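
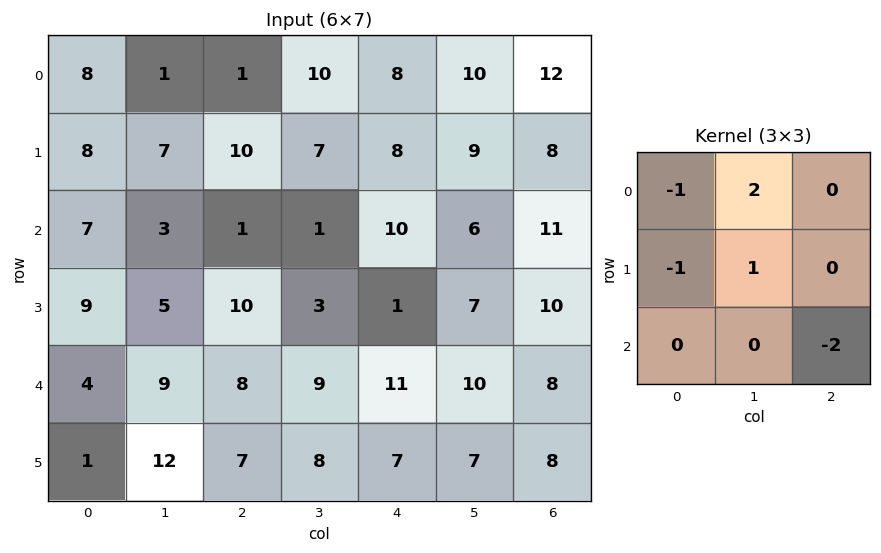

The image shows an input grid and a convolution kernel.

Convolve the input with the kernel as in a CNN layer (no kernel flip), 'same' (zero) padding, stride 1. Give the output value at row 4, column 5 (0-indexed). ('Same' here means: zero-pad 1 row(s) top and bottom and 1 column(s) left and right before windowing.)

The receptive field on the zero-padded input at this output position is [1 7 10 / 11 10 8 / 7 7 8]. Elementwise product with the kernel and sum: 1·-1 + 7·2 + 11·-1 + 10·1 + 8·-2.

-4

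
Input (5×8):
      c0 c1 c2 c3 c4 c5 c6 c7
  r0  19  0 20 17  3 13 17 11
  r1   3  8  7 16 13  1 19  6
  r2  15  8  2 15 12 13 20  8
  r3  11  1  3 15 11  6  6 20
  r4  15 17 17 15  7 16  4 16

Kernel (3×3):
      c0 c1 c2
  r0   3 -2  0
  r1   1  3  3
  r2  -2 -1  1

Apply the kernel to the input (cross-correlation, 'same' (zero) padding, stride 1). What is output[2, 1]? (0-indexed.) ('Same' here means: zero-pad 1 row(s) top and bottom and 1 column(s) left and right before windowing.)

The receptive field on the zero-padded input at this output position is [3 8 7 / 15 8 2 / 11 1 3]. Elementwise product with the kernel and sum: 3·3 + 8·-2 + 15·1 + 8·3 + 2·3 + 11·-2 + 1·-1 + 3·1.

18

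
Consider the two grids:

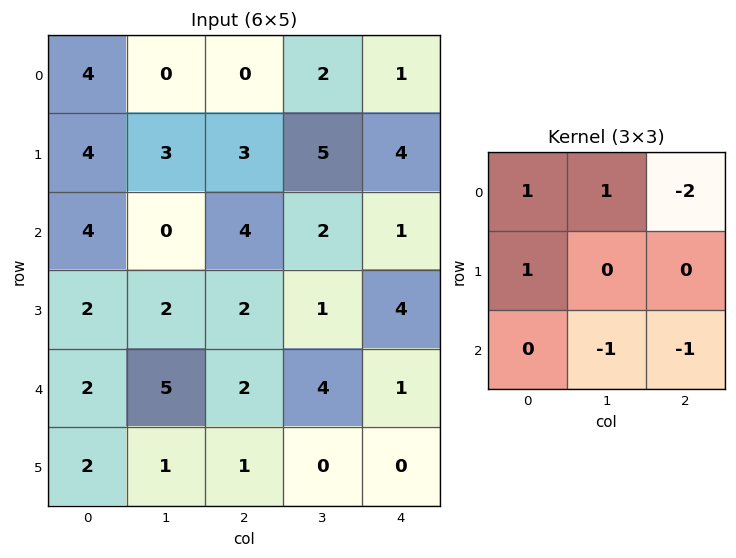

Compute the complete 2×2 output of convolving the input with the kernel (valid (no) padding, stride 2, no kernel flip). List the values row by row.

Output[0,0]: The receptive field on the input at this output position is [4 0 0 / 4 3 3 / 4 0 4]. Elementwise product with the kernel and sum: 4·1 + 0·1 + 0·-2 + 4·1 + 0·-1 + 4·-1.

4 0
-9 1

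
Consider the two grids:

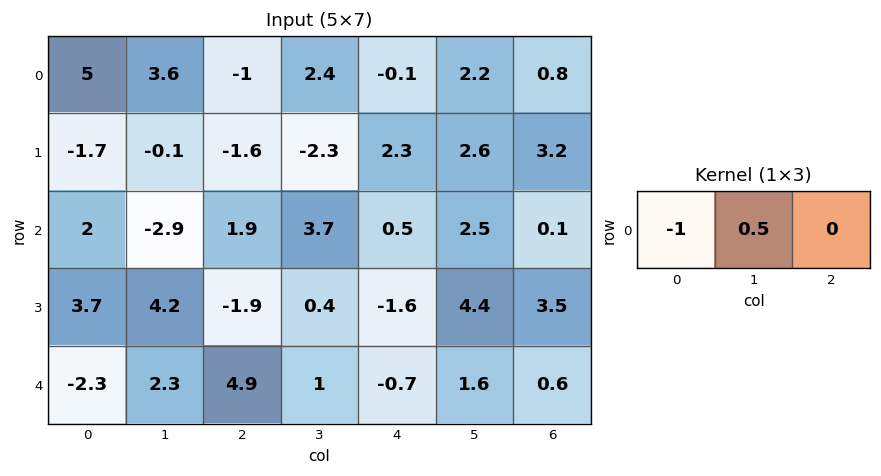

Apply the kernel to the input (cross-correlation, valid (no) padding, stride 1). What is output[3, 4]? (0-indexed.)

3.8

The receptive field on the input at this output position is [-1.6 4.4 3.5]. Elementwise product with the kernel and sum: -1.6·-1 + 4.4·0.5.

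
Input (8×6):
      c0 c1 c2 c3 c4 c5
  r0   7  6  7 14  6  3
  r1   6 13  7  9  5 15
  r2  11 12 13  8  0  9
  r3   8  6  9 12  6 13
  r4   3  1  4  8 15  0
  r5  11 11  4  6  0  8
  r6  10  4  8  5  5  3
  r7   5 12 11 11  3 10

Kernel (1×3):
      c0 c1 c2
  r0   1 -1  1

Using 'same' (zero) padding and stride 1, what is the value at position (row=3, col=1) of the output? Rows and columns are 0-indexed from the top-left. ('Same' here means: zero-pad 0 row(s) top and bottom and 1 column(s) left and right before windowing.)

The receptive field on the zero-padded input at this output position is [8 6 9]. Elementwise product with the kernel and sum: 8·1 + 6·-1 + 9·1.

11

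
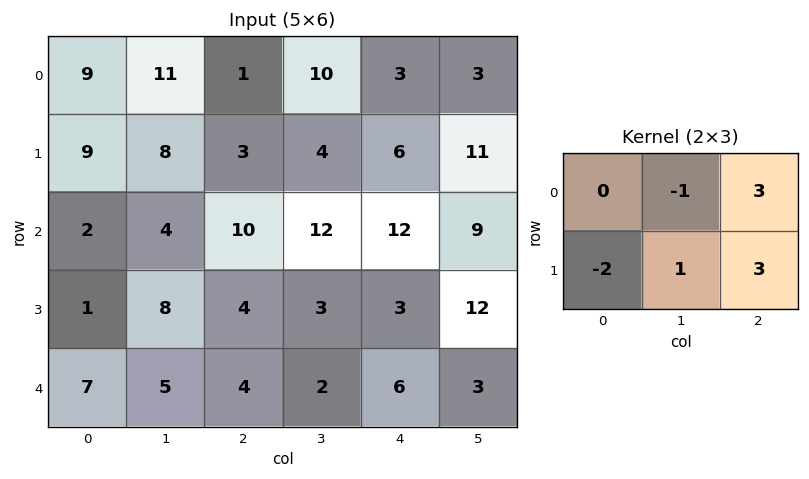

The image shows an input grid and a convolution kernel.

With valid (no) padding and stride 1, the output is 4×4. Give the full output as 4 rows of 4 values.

-9 28 15 37
31 47 42 42
44 23 28 48
7 5 18 44

Output[0,0]: The receptive field on the input at this output position is [9 11 1 / 9 8 3]. Elementwise product with the kernel and sum: 11·-1 + 1·3 + 9·-2 + 8·1 + 3·3.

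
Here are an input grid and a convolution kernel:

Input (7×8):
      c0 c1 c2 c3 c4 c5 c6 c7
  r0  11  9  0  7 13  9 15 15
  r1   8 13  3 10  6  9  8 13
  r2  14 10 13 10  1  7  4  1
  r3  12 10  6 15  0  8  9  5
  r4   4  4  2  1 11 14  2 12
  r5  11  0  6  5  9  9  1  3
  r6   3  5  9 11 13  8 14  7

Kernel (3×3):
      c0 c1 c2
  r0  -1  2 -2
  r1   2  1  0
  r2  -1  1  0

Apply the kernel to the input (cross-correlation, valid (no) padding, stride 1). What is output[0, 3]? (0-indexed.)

18

The receptive field on the input at this output position is [7 13 9 / 10 6 9 / 10 1 7]. Elementwise product with the kernel and sum: 7·-1 + 13·2 + 9·-2 + 10·2 + 6·1 + 10·-1 + 1·1.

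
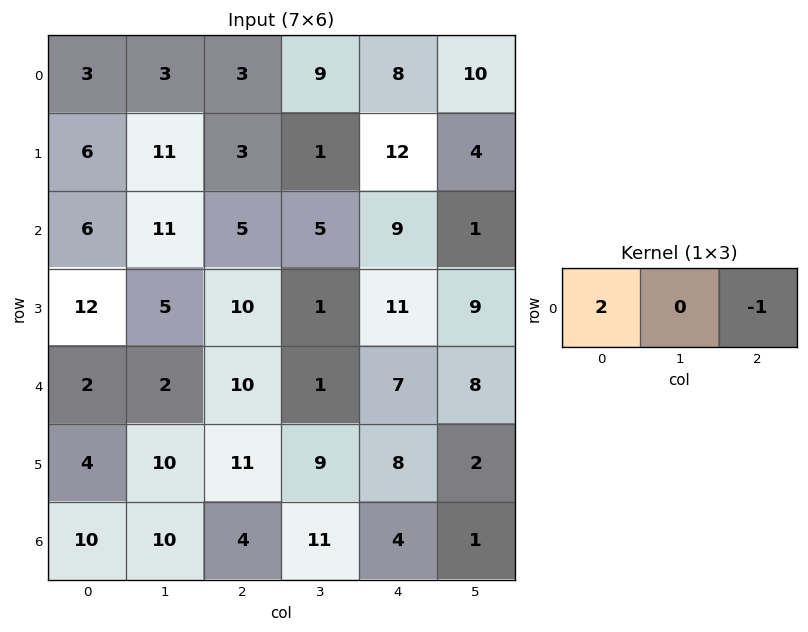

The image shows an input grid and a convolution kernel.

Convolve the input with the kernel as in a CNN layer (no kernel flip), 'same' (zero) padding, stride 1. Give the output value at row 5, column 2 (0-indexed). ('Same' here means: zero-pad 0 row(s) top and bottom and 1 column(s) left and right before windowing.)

11

The receptive field on the zero-padded input at this output position is [10 11 9]. Elementwise product with the kernel and sum: 10·2 + 9·-1.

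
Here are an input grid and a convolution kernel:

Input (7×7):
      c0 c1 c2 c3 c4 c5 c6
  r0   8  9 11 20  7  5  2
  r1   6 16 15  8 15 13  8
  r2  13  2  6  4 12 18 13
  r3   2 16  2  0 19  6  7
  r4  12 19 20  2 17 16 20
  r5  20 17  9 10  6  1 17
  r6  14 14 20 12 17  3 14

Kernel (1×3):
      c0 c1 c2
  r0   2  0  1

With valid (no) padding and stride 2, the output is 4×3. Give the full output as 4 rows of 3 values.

Output[0,0]: The receptive field on the input at this output position is [8 9 11]. Elementwise product with the kernel and sum: 8·2 + 11·1.
Output[0,1]: The receptive field on the input at this output position is [11 20 7]. Elementwise product with the kernel and sum: 11·2 + 7·1.

27 29 16
32 24 37
44 57 54
48 57 48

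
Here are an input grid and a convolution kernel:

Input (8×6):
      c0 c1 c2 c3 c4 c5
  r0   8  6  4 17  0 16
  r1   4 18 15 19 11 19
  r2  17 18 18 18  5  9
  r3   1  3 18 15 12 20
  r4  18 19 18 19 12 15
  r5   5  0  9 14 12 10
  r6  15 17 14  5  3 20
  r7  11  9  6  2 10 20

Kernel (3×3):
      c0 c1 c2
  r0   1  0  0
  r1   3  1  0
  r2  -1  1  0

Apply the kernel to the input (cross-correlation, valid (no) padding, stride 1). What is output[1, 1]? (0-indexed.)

105

The receptive field on the input at this output position is [18 15 19 / 18 18 18 / 3 18 15]. Elementwise product with the kernel and sum: 18·1 + 18·3 + 18·1 + 3·-1 + 18·1.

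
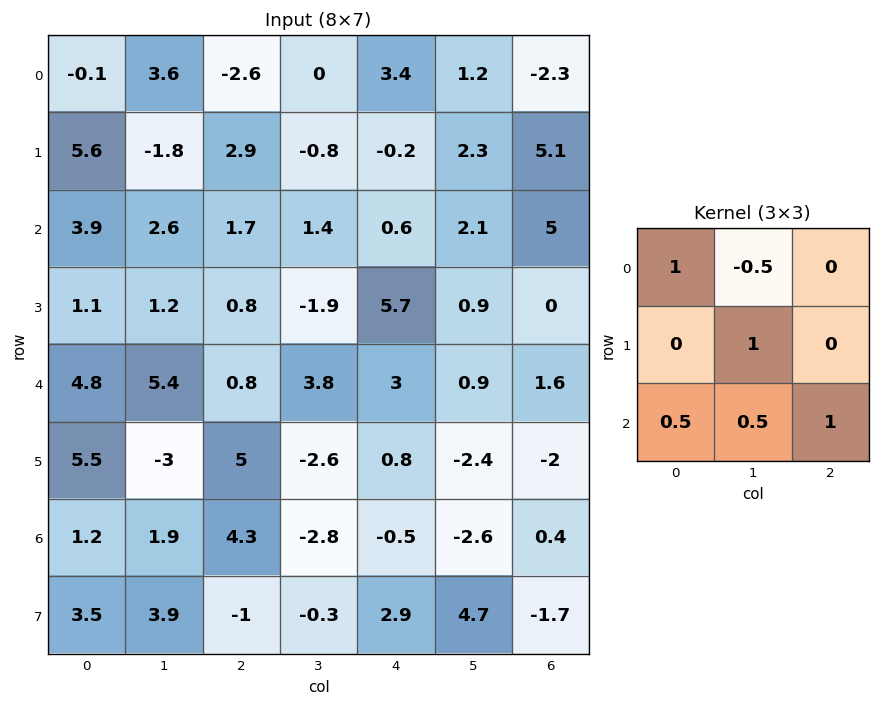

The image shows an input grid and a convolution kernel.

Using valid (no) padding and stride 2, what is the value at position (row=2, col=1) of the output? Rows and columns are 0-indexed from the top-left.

-3.45

The receptive field on the input at this output position is [0.8 3.8 3 / 5 -2.6 0.8 / 4.3 -2.8 -0.5]. Elementwise product with the kernel and sum: 0.8·1 + 3.8·-0.5 + -2.6·1 + 4.3·0.5 + -2.8·0.5 + -0.5·1.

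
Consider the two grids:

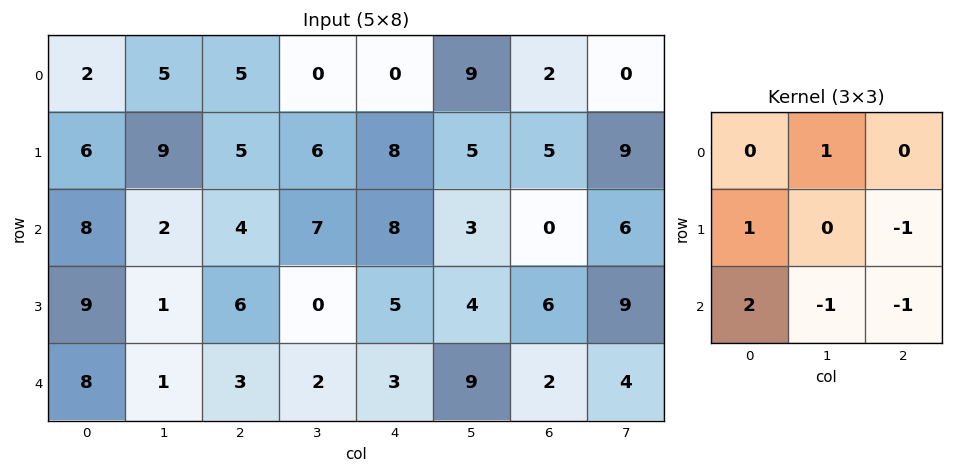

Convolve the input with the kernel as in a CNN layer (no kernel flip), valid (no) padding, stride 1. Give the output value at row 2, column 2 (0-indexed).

The receptive field on the input at this output position is [4 7 8 / 6 0 5 / 3 2 3]. Elementwise product with the kernel and sum: 7·1 + 6·1 + 5·-1 + 3·2 + 2·-1 + 3·-1.

9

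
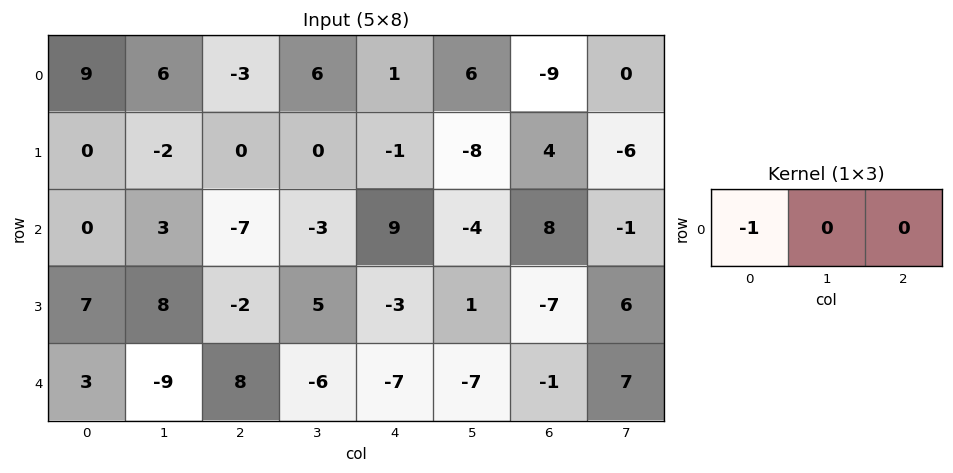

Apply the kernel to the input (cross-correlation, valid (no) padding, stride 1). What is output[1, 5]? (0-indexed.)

8

The receptive field on the input at this output position is [-8 4 -6]. Elementwise product with the kernel and sum: -8·-1.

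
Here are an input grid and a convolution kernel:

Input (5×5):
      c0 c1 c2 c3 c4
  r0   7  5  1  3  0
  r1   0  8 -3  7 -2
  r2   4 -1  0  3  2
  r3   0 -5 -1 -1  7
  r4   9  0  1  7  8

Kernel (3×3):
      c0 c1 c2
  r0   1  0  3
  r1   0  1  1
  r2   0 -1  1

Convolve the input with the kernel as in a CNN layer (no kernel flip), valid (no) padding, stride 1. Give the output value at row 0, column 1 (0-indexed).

21

The receptive field on the input at this output position is [5 1 3 / 8 -3 7 / -1 0 3]. Elementwise product with the kernel and sum: 5·1 + 3·3 + -3·1 + 7·1 + 0·-1 + 3·1.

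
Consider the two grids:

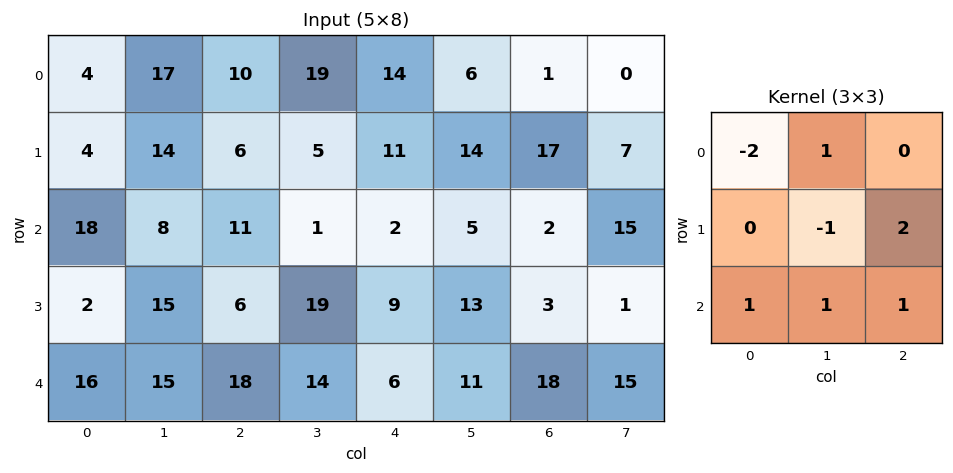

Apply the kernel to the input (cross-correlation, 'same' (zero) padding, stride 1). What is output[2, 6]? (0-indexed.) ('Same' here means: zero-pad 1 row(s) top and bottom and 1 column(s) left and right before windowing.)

34

The receptive field on the zero-padded input at this output position is [14 17 7 / 5 2 15 / 13 3 1]. Elementwise product with the kernel and sum: 14·-2 + 17·1 + 2·-1 + 15·2 + 13·1 + 3·1 + 1·1.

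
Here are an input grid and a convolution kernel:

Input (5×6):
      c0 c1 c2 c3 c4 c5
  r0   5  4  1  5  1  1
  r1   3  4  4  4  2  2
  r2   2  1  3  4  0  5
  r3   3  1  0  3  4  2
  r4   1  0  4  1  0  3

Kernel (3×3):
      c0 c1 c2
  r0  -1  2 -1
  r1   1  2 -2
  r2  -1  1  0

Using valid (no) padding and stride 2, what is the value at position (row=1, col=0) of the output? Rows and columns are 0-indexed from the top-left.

1

The receptive field on the input at this output position is [2 1 3 / 3 1 0 / 1 0 4]. Elementwise product with the kernel and sum: 2·-1 + 1·2 + 3·-1 + 3·1 + 1·2 + 0·-2 + 1·-1 + 0·1.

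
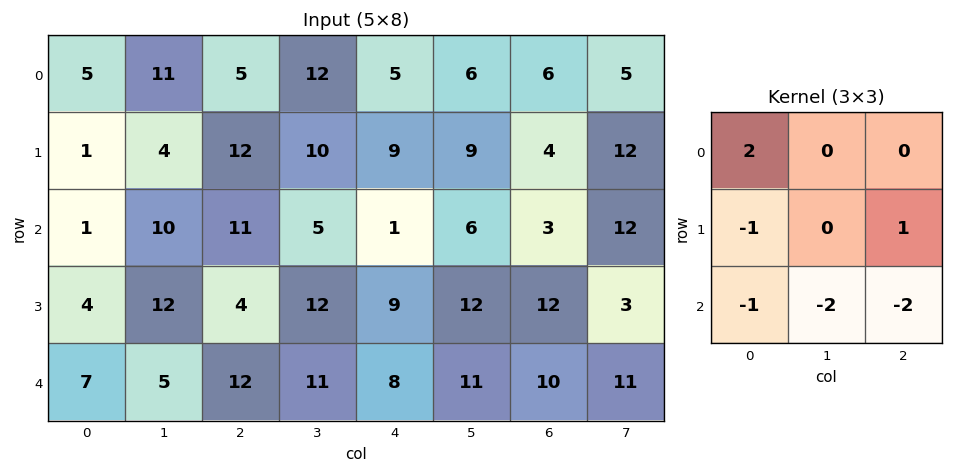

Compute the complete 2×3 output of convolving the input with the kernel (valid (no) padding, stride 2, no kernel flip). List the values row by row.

Output[0,0]: The receptive field on the input at this output position is [5 11 5 / 1 4 12 / 1 10 11]. Elementwise product with the kernel and sum: 5·2 + 1·-1 + 12·1 + 1·-1 + 10·-2 + 11·-2.
Output[0,1]: The receptive field on the input at this output position is [5 12 5 / 12 10 9 / 11 5 1]. Elementwise product with the kernel and sum: 5·2 + 12·-1 + 9·1 + 11·-1 + 5·-2 + 1·-2.

-22 -16 -14
-39 -23 -45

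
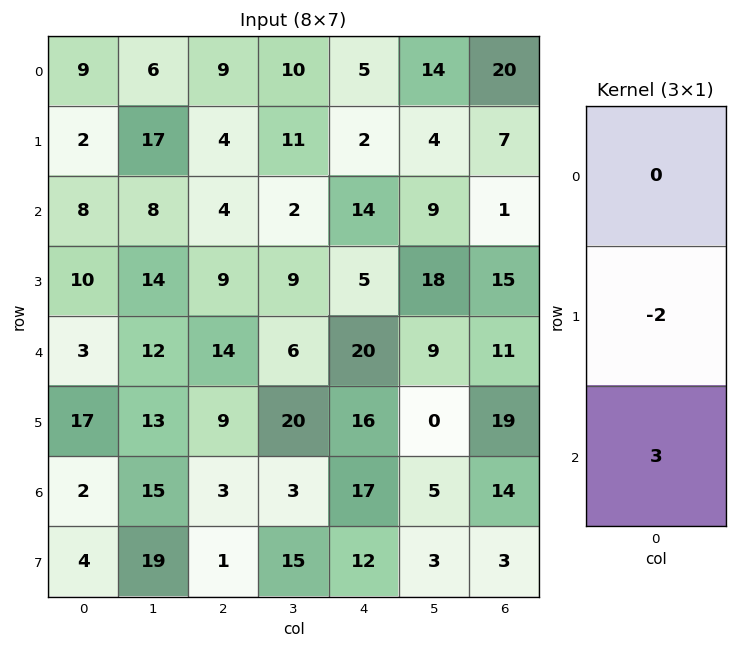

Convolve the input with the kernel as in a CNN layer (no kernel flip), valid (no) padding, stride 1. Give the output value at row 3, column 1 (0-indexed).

The receptive field on the input at this output position is [14 / 12 / 13]. Elementwise product with the kernel and sum: 12·-2 + 13·3.

15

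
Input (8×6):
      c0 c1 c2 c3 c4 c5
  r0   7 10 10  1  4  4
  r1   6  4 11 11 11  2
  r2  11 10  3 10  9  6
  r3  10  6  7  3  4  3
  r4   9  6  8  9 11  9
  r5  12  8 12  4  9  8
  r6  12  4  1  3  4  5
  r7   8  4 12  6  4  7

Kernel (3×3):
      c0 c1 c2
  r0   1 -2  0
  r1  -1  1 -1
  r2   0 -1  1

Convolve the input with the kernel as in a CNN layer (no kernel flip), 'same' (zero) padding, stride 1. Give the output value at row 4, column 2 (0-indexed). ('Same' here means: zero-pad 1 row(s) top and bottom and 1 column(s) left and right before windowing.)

The receptive field on the zero-padded input at this output position is [6 7 3 / 6 8 9 / 8 12 4]. Elementwise product with the kernel and sum: 6·1 + 7·-2 + 6·-1 + 8·1 + 9·-1 + 12·-1 + 4·1.

-23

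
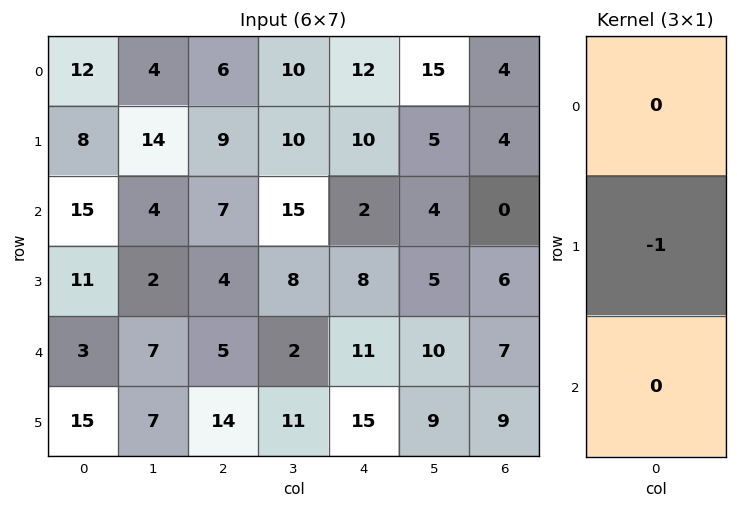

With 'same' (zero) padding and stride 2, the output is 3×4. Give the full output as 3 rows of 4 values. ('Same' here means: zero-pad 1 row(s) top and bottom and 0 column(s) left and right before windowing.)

Output[0,0]: The receptive field on the zero-padded input at this output position is [0 / 12 / 8]. Elementwise product with the kernel and sum: 12·-1.

-12 -6 -12 -4
-15 -7 -2 0
-3 -5 -11 -7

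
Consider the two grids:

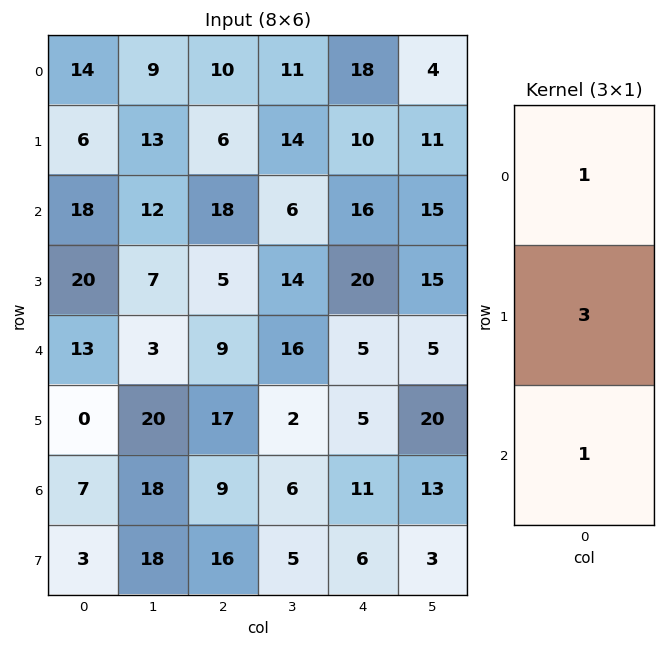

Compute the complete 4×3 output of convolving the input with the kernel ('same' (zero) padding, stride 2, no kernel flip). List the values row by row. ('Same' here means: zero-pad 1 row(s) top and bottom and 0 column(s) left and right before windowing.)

Output[0,0]: The receptive field on the zero-padded input at this output position is [0 / 14 / 6]. Elementwise product with the kernel and sum: 0·1 + 14·3 + 6·1.
Output[0,1]: The receptive field on the zero-padded input at this output position is [0 / 10 / 6]. Elementwise product with the kernel and sum: 0·1 + 10·3 + 6·1.

48 36 64
80 65 78
59 49 40
24 60 44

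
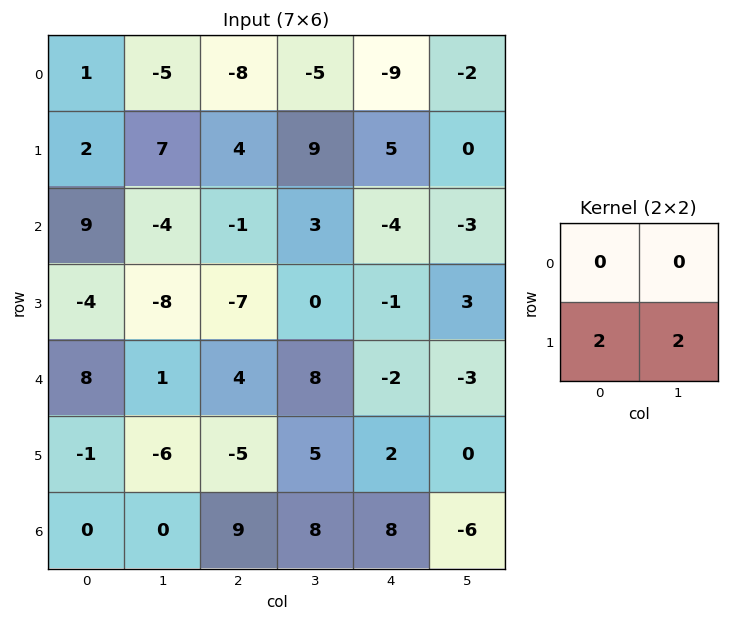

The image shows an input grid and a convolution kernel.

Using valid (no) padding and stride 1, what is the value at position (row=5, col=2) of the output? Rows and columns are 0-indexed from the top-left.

34

The receptive field on the input at this output position is [-5 5 / 9 8]. Elementwise product with the kernel and sum: 9·2 + 8·2.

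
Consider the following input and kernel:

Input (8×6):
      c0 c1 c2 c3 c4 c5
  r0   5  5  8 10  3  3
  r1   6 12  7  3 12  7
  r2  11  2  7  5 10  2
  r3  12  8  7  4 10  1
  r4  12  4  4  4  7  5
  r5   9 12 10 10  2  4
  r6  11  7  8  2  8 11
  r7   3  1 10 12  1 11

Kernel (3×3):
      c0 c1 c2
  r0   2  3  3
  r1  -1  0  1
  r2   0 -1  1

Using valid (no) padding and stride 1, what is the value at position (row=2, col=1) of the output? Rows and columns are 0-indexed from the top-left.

The receptive field on the input at this output position is [2 7 5 / 8 7 4 / 4 4 4]. Elementwise product with the kernel and sum: 2·2 + 7·3 + 5·3 + 8·-1 + 4·1 + 4·-1 + 4·1.

36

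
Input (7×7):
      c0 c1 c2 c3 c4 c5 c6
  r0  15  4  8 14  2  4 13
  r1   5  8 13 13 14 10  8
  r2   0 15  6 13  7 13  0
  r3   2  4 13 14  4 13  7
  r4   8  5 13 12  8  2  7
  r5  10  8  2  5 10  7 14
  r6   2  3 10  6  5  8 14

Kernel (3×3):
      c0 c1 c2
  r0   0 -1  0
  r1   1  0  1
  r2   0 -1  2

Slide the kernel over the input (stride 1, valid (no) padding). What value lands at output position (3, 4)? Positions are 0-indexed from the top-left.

23

The receptive field on the input at this output position is [4 13 7 / 8 2 7 / 10 7 14]. Elementwise product with the kernel and sum: 13·-1 + 8·1 + 7·1 + 7·-1 + 14·2.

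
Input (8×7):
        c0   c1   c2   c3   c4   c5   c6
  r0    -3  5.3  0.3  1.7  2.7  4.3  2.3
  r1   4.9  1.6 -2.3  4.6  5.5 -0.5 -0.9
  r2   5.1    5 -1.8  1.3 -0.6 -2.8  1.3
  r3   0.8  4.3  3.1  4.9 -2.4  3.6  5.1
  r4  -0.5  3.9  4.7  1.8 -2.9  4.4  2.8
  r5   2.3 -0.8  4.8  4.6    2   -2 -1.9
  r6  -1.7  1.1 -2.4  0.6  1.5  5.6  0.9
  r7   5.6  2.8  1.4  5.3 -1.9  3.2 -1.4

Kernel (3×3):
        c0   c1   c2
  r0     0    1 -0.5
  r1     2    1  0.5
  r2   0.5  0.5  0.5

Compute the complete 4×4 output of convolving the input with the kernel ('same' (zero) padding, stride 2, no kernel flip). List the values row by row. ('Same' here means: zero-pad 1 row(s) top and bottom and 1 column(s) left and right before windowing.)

Output[0,0]: The receptive field on the zero-padded input at this output position is [0 0 0 / 0 -3 5.3 / 0 4.9 1.6]. Elementwise product with the kernel and sum: 0·1 + 0·-0.5 + 0·2 + -3·1 + 5.3·0.5 + 0·0.5 + 4.9·0.5 + 1.6·0.5.
Output[0,1]: The receptive field on the zero-padded input at this output position is [0 0 0 / 5.3 0.3 1.7 / 1.6 -2.3 4.6]. Elementwise product with the kernel and sum: 0·1 + 0·-0.5 + 5.3·2 + 0.3·1 + 1.7·0.5 + 1.6·0.5 + -2.3·0.5 + 4.6·0.5.

2.9 13.7 13.05 10.2
14.25 10.4 9.4 -0.85
0.85 18.35 1 14.75
5.75 7.35 11.8 11.1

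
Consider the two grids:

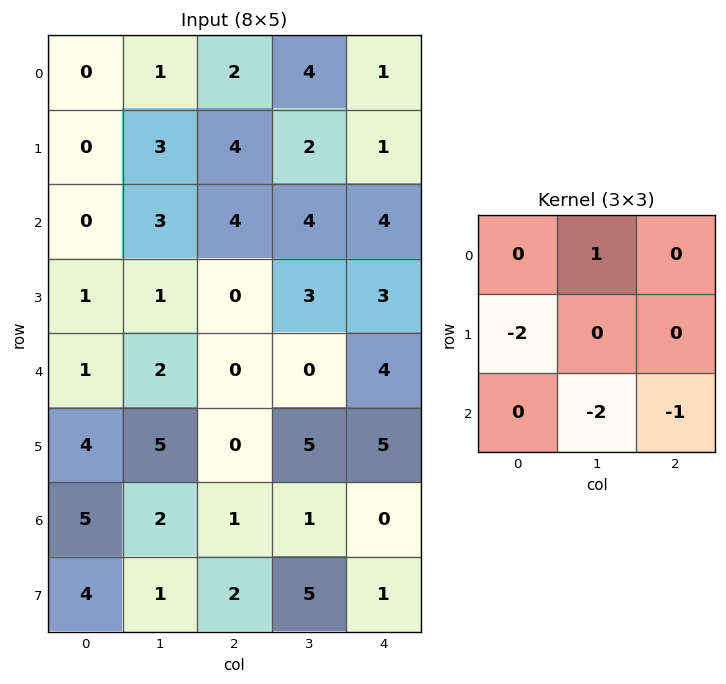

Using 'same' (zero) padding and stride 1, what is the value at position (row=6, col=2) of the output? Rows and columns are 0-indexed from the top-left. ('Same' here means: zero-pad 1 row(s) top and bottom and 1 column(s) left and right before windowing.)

The receptive field on the zero-padded input at this output position is [5 0 5 / 2 1 1 / 1 2 5]. Elementwise product with the kernel and sum: 0·1 + 2·-2 + 2·-2 + 5·-1.

-13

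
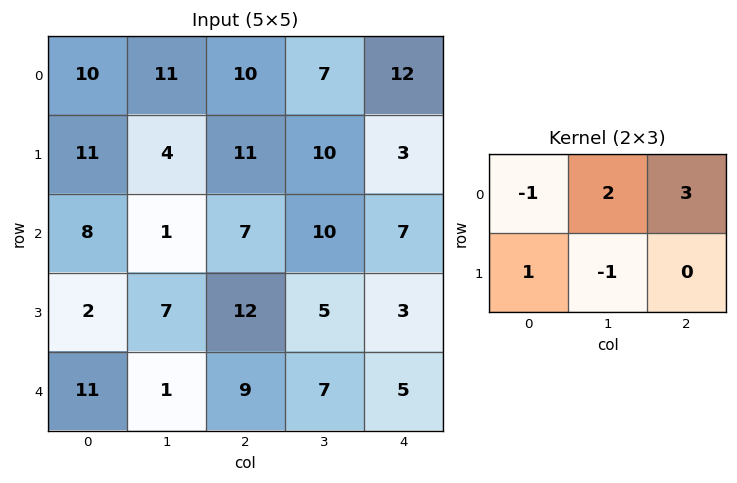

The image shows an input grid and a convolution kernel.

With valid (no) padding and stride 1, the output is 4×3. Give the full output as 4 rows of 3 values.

49 23 41
37 42 15
10 38 41
58 24 9

Output[0,0]: The receptive field on the input at this output position is [10 11 10 / 11 4 11]. Elementwise product with the kernel and sum: 10·-1 + 11·2 + 10·3 + 11·1 + 4·-1.
Output[0,1]: The receptive field on the input at this output position is [11 10 7 / 4 11 10]. Elementwise product with the kernel and sum: 11·-1 + 10·2 + 7·3 + 4·1 + 11·-1.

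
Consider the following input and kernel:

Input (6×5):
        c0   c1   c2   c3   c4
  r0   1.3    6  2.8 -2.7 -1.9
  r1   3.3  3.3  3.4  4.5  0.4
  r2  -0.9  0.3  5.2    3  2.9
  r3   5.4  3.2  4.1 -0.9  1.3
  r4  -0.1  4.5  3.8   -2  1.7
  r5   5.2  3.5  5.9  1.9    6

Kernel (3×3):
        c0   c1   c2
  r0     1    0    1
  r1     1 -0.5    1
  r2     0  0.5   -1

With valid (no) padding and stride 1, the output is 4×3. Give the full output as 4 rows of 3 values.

4.1 9 1.05
8.35 11.45 8.65
10.65 7.45 11.25
6.8 3.95 6.85

Output[0,0]: The receptive field on the input at this output position is [1.3 6 2.8 / 3.3 3.3 3.4 / -0.9 0.3 5.2]. Elementwise product with the kernel and sum: 1.3·1 + 2.8·1 + 3.3·1 + 3.3·-0.5 + 3.4·1 + 0.3·0.5 + 5.2·-1.
Output[0,1]: The receptive field on the input at this output position is [6 2.8 -2.7 / 3.3 3.4 4.5 / 0.3 5.2 3]. Elementwise product with the kernel and sum: 6·1 + -2.7·1 + 3.3·1 + 3.4·-0.5 + 4.5·1 + 5.2·0.5 + 3·-1.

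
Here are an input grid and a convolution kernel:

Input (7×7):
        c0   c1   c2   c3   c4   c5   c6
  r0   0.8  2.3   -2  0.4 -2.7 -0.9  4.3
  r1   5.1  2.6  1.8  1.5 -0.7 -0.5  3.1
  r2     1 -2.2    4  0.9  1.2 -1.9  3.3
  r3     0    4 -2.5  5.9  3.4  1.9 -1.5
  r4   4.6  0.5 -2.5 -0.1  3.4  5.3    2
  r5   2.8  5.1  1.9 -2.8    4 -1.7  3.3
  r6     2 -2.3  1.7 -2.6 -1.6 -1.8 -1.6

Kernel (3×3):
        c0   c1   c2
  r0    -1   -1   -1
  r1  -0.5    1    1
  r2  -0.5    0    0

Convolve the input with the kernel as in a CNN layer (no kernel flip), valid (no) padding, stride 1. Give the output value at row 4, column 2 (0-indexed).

The receptive field on the input at this output position is [-2.5 -0.1 3.4 / 1.9 -2.8 4 / 1.7 -2.6 -1.6]. Elementwise product with the kernel and sum: -2.5·-1 + -0.1·-1 + 3.4·-1 + 1.9·-0.5 + -2.8·1 + 4·1 + 1.7·-0.5.

-1.4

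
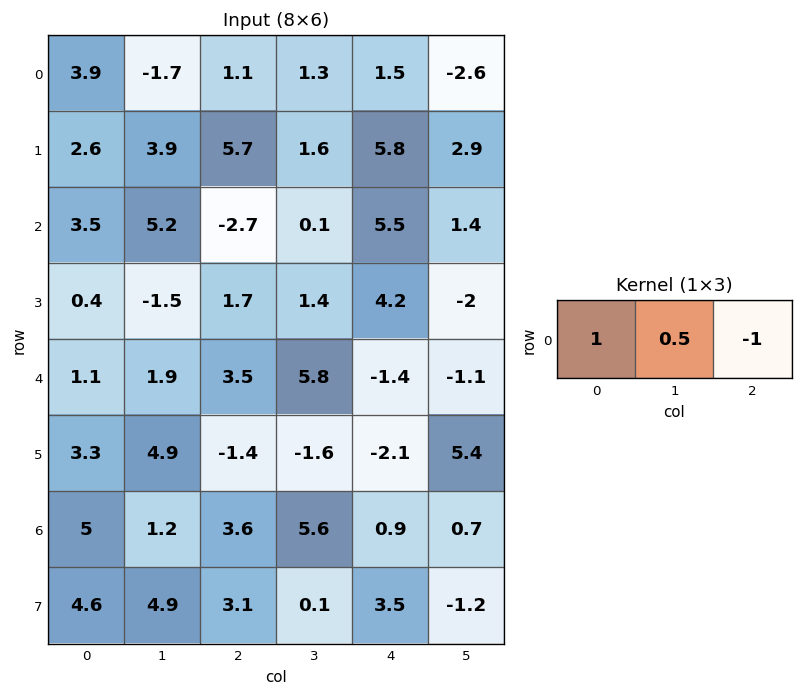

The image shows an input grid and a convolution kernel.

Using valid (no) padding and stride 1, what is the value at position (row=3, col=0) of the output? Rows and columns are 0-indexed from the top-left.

-2.05

The receptive field on the input at this output position is [0.4 -1.5 1.7]. Elementwise product with the kernel and sum: 0.4·1 + -1.5·0.5 + 1.7·-1.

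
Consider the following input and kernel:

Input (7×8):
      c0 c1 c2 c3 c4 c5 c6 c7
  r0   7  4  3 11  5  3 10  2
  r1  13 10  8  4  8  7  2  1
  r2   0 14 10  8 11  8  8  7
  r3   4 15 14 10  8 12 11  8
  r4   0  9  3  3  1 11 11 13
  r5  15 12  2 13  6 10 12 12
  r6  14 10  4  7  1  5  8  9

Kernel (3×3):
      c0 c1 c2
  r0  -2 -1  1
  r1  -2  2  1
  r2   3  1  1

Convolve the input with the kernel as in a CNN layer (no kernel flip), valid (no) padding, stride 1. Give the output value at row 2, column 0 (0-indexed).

The receptive field on the input at this output position is [0 14 10 / 4 15 14 / 0 9 3]. Elementwise product with the kernel and sum: 0·-2 + 14·-1 + 10·1 + 4·-2 + 15·2 + 14·1 + 0·3 + 9·1 + 3·1.

44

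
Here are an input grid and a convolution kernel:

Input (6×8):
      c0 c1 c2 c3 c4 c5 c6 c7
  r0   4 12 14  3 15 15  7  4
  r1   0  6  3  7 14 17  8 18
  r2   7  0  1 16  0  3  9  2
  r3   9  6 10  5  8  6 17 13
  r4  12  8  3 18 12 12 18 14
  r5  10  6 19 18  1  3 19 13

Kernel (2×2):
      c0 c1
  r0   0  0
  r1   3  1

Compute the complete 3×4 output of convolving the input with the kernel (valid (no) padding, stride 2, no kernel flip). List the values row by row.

Output[0,0]: The receptive field on the input at this output position is [4 12 / 0 6]. Elementwise product with the kernel and sum: 0·3 + 6·1.
Output[0,1]: The receptive field on the input at this output position is [14 3 / 3 7]. Elementwise product with the kernel and sum: 3·3 + 7·1.

6 16 59 42
33 35 30 64
36 75 6 70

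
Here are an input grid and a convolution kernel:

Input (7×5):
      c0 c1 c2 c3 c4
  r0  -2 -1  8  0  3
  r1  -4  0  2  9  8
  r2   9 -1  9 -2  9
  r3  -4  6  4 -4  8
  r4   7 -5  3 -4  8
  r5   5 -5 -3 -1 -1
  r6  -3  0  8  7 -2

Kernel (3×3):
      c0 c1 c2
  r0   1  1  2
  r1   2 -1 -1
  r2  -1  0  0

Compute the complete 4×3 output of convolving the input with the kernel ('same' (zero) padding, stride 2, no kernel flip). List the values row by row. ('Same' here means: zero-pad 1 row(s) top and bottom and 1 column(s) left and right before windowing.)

Output[0,0]: The receptive field on the zero-padded input at this output position is [0 0 0 / 0 -2 -1 / 0 -4 0]. Elementwise product with the kernel and sum: 0·1 + 0·1 + 0·2 + 0·2 + -2·-1 + -1·-1 + 0·-1.
Output[0,1]: The receptive field on the zero-padded input at this output position is [0 0 0 / -1 8 0 / 0 2 9]. Elementwise product with the kernel and sum: 0·1 + 0·1 + 0·2 + -1·2 + 8·-1 + 0·-1 + 0·-1.

3 -10 -12
-12 5 8
6 -2 -11
-2 -25 14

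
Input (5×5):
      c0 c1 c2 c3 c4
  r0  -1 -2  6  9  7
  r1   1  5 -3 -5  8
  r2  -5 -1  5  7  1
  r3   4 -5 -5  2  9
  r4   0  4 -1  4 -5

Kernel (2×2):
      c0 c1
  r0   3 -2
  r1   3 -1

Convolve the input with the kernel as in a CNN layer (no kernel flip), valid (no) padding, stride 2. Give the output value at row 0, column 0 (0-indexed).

The receptive field on the input at this output position is [-1 -2 / 1 5]. Elementwise product with the kernel and sum: -1·3 + -2·-2 + 1·3 + 5·-1.

-1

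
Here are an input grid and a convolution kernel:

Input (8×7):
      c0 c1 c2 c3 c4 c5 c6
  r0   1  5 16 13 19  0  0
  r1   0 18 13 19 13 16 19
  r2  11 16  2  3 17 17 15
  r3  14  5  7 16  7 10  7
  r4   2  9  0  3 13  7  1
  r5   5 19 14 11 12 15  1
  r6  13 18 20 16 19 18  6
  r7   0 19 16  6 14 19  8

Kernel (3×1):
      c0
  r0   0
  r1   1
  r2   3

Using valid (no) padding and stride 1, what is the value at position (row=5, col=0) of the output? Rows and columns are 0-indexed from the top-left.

13

The receptive field on the input at this output position is [5 / 13 / 0]. Elementwise product with the kernel and sum: 13·1 + 0·3.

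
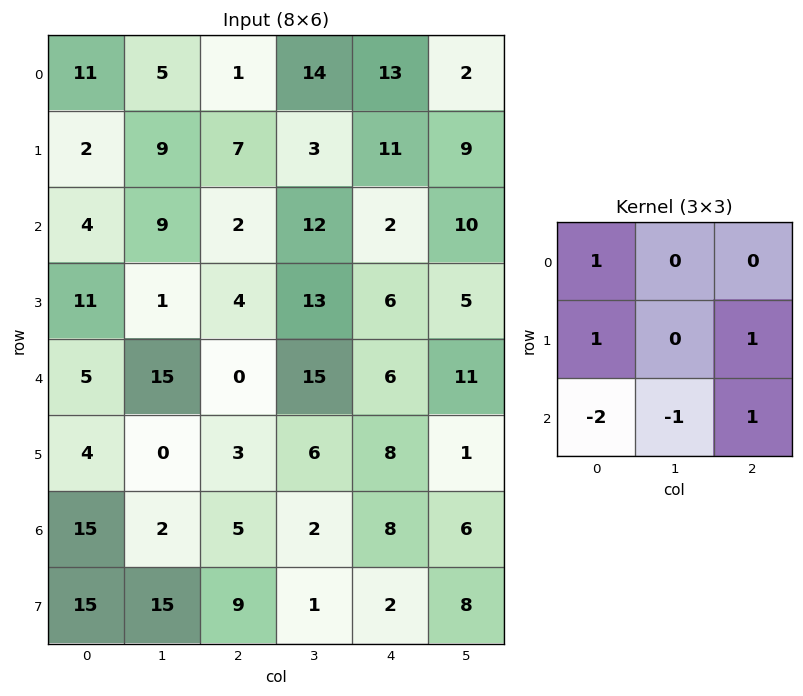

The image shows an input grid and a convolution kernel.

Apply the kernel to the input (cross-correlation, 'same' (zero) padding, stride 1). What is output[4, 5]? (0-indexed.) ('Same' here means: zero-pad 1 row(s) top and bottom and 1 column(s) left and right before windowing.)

The receptive field on the zero-padded input at this output position is [6 5 0 / 6 11 0 / 8 1 0]. Elementwise product with the kernel and sum: 6·1 + 6·1 + 0·1 + 8·-2 + 1·-1 + 0·1.

-5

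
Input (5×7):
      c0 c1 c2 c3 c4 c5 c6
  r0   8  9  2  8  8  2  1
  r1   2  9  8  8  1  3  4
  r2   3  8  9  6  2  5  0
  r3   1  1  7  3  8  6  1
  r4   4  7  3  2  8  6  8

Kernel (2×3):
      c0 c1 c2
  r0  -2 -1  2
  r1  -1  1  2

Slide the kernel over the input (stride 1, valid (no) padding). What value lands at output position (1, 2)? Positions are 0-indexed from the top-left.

-21

The receptive field on the input at this output position is [8 8 1 / 9 6 2]. Elementwise product with the kernel and sum: 8·-2 + 8·-1 + 1·2 + 9·-1 + 6·1 + 2·2.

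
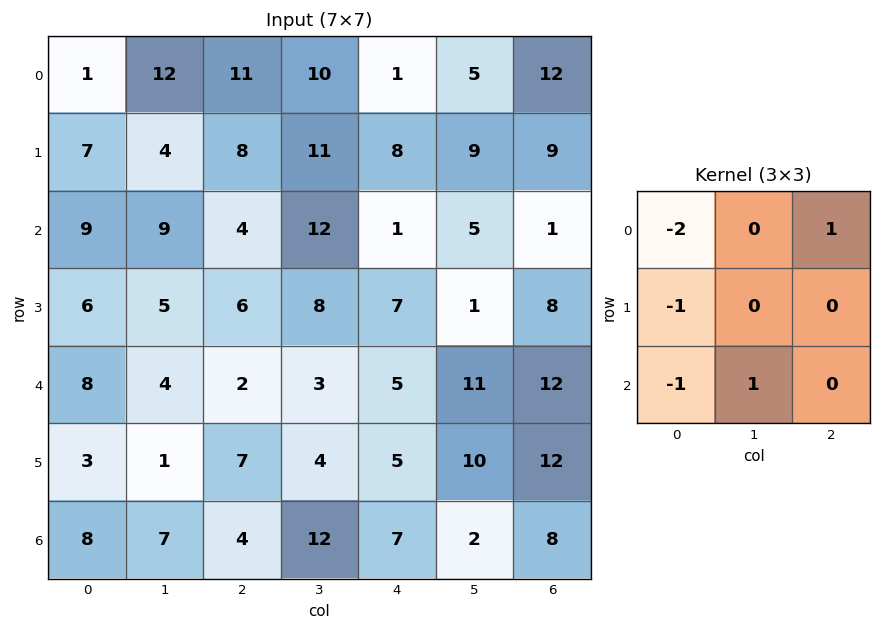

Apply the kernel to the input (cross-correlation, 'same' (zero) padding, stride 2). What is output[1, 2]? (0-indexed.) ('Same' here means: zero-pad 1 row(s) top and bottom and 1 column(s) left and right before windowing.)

-26

The receptive field on the zero-padded input at this output position is [11 8 9 / 12 1 5 / 8 7 1]. Elementwise product with the kernel and sum: 11·-2 + 9·1 + 12·-1 + 8·-1 + 7·1.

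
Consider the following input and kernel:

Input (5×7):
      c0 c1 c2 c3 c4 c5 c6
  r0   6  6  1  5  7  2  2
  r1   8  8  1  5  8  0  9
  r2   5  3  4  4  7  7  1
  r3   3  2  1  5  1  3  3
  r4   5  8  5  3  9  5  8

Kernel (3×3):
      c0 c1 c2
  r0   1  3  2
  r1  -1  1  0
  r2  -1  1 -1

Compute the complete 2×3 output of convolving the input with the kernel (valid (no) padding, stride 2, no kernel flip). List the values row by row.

Output[0,0]: The receptive field on the input at this output position is [6 6 1 / 8 8 1 / 5 3 4]. Elementwise product with the kernel and sum: 6·1 + 6·3 + 1·2 + 8·-1 + 8·1 + 5·-1 + 3·1 + 4·-1.
Output[0,1]: The receptive field on the input at this output position is [1 5 7 / 1 5 8 / 4 4 7]. Elementwise product with the kernel and sum: 1·1 + 5·3 + 7·2 + 1·-1 + 5·1 + 4·-1 + 4·1 + 7·-1.

20 27 8
19 23 20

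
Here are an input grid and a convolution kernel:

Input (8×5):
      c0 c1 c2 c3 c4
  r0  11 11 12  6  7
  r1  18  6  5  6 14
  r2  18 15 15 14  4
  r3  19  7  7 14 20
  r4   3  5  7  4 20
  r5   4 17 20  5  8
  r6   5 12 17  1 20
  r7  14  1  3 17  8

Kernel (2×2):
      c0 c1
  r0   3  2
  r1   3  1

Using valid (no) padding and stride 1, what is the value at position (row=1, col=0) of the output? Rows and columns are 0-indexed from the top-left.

The receptive field on the input at this output position is [18 6 / 18 15]. Elementwise product with the kernel and sum: 18·3 + 6·2 + 18·3 + 15·1.

135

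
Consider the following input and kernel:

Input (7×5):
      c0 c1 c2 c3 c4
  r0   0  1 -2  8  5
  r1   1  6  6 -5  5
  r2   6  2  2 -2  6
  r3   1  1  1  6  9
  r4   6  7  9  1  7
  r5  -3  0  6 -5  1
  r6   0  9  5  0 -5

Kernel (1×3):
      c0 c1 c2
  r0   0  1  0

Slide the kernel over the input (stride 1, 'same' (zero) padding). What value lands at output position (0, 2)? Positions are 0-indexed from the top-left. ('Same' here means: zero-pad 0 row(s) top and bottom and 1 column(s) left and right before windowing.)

-2

The receptive field on the zero-padded input at this output position is [1 -2 8]. Elementwise product with the kernel and sum: -2·1.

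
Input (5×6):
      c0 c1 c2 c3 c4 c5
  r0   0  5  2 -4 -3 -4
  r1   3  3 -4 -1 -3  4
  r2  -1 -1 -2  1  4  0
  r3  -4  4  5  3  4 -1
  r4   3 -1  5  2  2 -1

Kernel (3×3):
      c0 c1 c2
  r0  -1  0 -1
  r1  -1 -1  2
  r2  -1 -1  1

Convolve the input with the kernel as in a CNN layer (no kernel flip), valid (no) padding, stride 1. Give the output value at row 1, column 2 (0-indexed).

The receptive field on the input at this output position is [-4 -1 -3 / -2 1 4 / 5 3 4]. Elementwise product with the kernel and sum: -4·-1 + -3·-1 + -2·-1 + 1·-1 + 4·2 + 5·-1 + 3·-1 + 4·1.

12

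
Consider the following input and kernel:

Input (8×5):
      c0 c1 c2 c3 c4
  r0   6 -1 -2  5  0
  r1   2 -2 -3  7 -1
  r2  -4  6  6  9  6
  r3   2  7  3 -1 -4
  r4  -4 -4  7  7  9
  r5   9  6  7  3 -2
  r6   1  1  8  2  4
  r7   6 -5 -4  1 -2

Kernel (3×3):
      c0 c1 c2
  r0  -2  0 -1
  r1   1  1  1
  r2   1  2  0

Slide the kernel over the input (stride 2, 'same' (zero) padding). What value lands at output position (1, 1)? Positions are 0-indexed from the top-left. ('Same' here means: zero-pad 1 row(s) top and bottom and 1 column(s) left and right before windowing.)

31

The receptive field on the zero-padded input at this output position is [-2 -3 7 / 6 6 9 / 7 3 -1]. Elementwise product with the kernel and sum: -2·-2 + 7·-1 + 6·1 + 6·1 + 9·1 + 7·1 + 3·2.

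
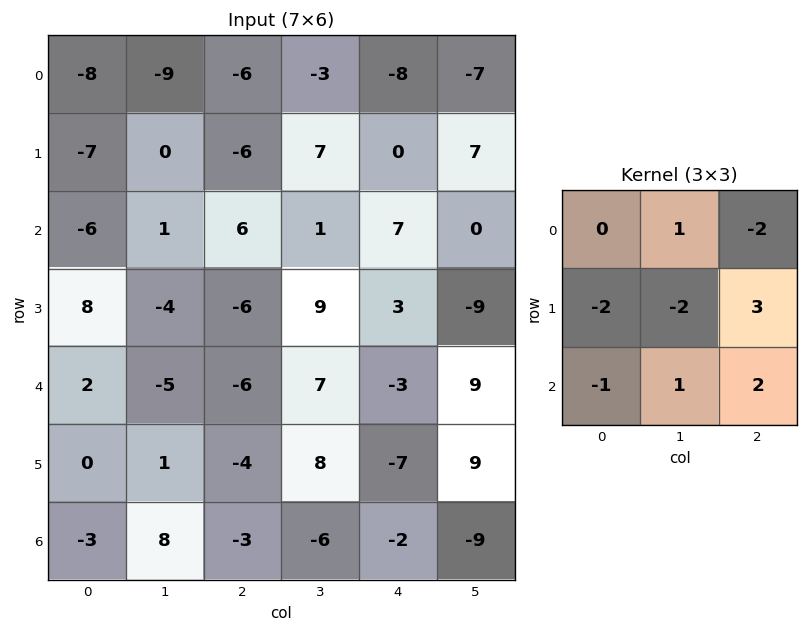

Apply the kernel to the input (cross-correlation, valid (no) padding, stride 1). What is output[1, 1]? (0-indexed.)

-15

The receptive field on the input at this output position is [0 -6 7 / 1 6 1 / -4 -6 9]. Elementwise product with the kernel and sum: -6·1 + 7·-2 + 1·-2 + 6·-2 + 1·3 + -4·-1 + -6·1 + 9·2.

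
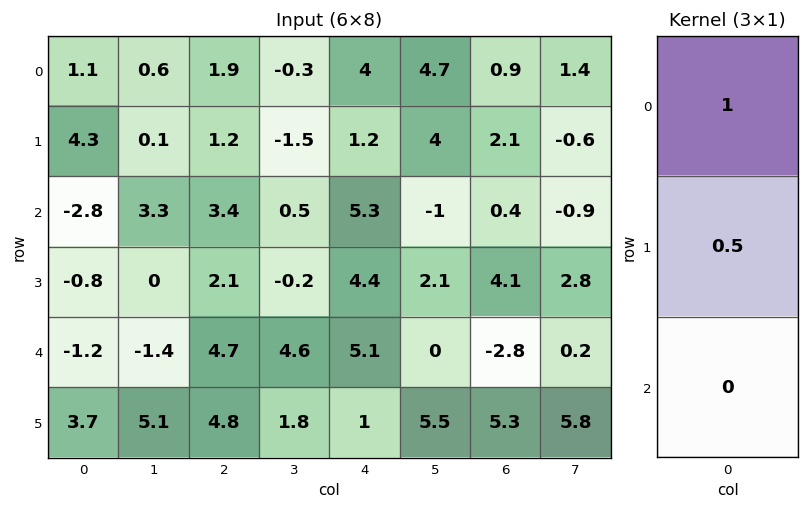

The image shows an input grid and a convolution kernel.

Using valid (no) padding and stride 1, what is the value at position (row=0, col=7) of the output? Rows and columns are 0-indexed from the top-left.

1.1

The receptive field on the input at this output position is [1.4 / -0.6 / -0.9]. Elementwise product with the kernel and sum: 1.4·1 + -0.6·0.5.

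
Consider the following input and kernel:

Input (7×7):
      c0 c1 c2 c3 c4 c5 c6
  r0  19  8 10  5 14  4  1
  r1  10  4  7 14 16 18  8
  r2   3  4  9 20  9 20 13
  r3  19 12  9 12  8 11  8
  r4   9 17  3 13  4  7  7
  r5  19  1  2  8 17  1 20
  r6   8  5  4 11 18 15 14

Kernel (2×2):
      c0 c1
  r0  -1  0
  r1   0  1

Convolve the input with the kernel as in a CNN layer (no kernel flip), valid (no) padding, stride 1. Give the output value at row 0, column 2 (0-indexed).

The receptive field on the input at this output position is [10 5 / 7 14]. Elementwise product with the kernel and sum: 10·-1 + 14·1.

4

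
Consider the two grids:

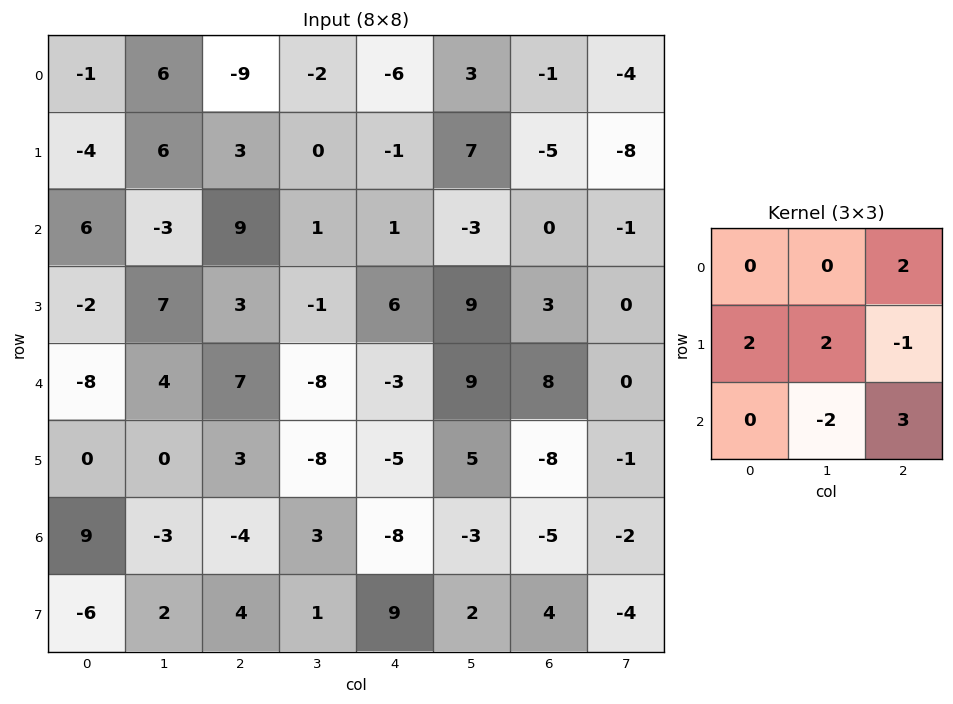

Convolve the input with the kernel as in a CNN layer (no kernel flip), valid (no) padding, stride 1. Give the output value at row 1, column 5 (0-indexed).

The receptive field on the input at this output position is [7 -5 -8 / -3 0 -1 / 9 3 0]. Elementwise product with the kernel and sum: -8·2 + -3·2 + 0·2 + -1·-1 + 3·-2 + 0·3.

-27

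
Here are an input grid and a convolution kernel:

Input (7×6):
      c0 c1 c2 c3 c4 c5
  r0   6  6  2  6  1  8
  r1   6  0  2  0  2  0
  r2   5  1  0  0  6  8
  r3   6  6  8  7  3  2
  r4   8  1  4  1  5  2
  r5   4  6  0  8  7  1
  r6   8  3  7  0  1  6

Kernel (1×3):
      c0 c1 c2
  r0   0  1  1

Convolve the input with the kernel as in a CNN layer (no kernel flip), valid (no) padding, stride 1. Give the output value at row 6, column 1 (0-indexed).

The receptive field on the input at this output position is [3 7 0]. Elementwise product with the kernel and sum: 7·1 + 0·1.

7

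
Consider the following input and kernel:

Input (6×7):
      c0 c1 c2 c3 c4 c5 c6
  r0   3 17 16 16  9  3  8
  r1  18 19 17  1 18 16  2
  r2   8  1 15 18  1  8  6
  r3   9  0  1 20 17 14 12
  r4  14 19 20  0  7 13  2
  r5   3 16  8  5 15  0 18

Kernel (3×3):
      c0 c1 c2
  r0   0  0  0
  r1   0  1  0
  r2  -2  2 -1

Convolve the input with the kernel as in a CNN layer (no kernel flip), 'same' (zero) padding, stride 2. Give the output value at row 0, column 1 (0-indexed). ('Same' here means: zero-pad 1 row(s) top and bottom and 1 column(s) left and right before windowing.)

The receptive field on the zero-padded input at this output position is [0 0 0 / 17 16 16 / 19 17 1]. Elementwise product with the kernel and sum: 16·1 + 19·-2 + 17·2 + 1·-1.

11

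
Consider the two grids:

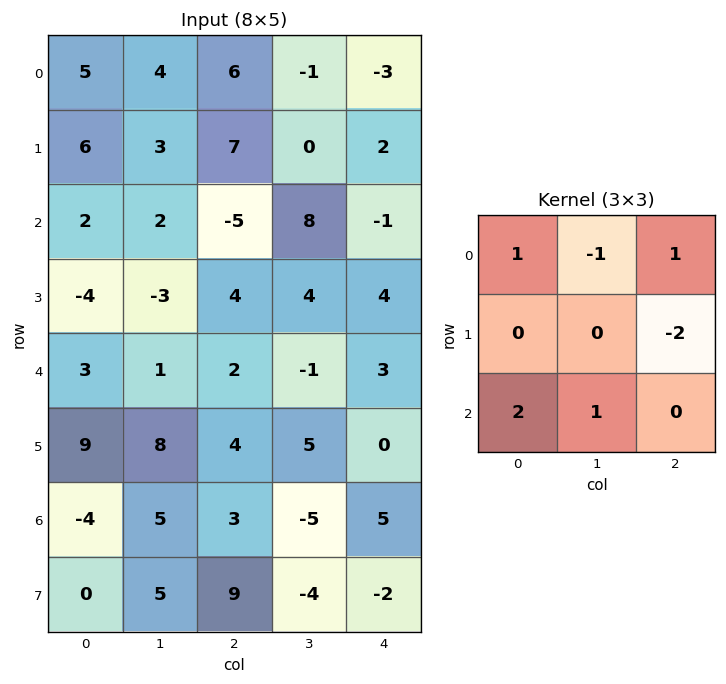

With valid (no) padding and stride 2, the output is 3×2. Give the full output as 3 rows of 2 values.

Output[0,0]: The receptive field on the input at this output position is [5 4 6 / 6 3 7 / 2 2 -5]. Elementwise product with the kernel and sum: 5·1 + 4·-1 + 6·1 + 7·-2 + 2·2 + 2·1.
Output[0,1]: The receptive field on the input at this output position is [6 -1 -3 / 7 0 2 / -5 8 -1]. Elementwise product with the kernel and sum: 6·1 + -1·-1 + -3·1 + 2·-2 + -5·2 + 8·1.

-1 -2
-6 -19
-7 7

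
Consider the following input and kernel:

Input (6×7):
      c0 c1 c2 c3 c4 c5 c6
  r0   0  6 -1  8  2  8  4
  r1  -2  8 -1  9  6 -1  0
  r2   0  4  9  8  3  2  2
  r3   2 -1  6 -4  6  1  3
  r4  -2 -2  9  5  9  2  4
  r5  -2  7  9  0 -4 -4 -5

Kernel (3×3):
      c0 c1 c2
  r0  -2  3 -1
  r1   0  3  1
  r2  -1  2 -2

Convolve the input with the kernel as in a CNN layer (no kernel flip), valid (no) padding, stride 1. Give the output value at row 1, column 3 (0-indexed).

The receptive field on the input at this output position is [9 6 -1 / 8 3 2 / -4 6 1]. Elementwise product with the kernel and sum: 9·-2 + 6·3 + -1·-1 + 3·3 + 2·1 + -4·-1 + 6·2 + 1·-2.

26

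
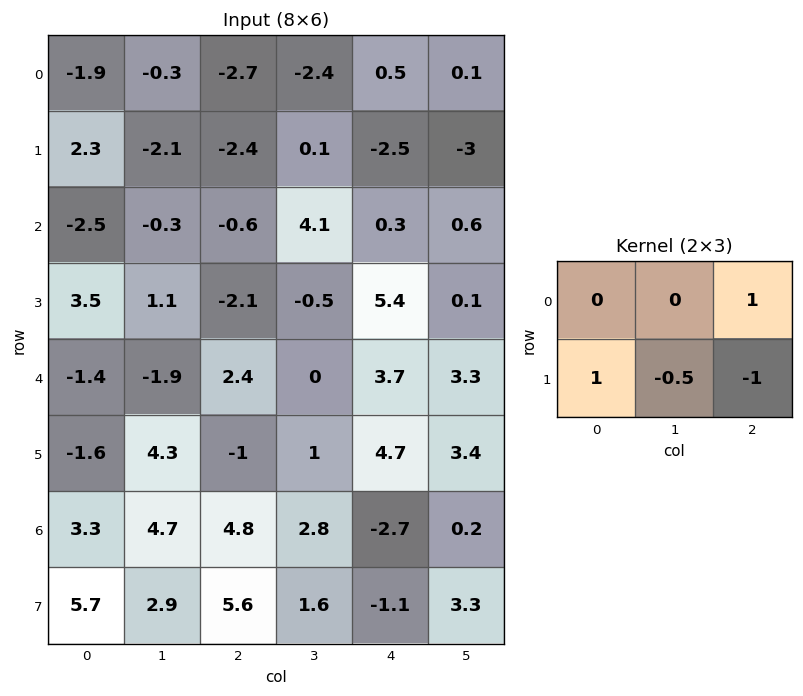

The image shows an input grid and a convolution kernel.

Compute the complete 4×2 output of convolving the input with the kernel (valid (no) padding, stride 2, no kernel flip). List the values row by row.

3.05 0.55
4.45 -6.95
-0.35 -2.5
3.45 3.2

Output[0,0]: The receptive field on the input at this output position is [-1.9 -0.3 -2.7 / 2.3 -2.1 -2.4]. Elementwise product with the kernel and sum: -2.7·1 + 2.3·1 + -2.1·-0.5 + -2.4·-1.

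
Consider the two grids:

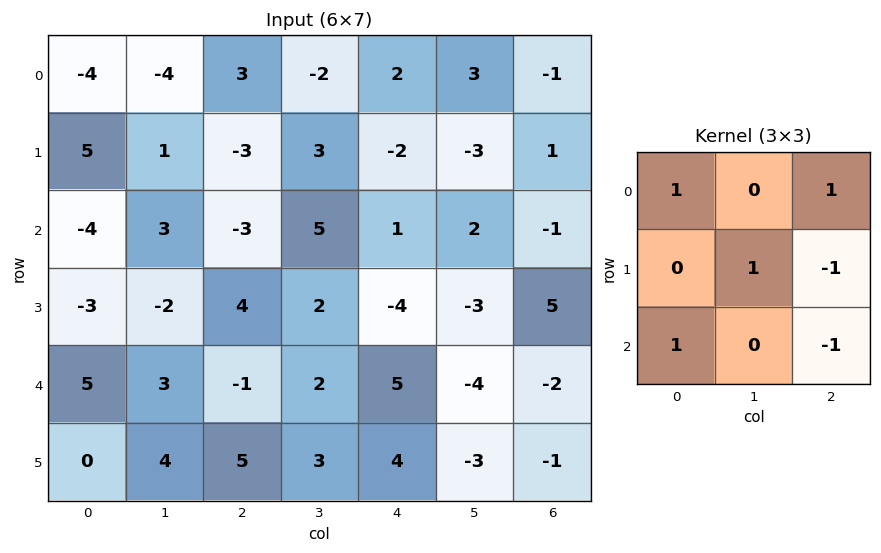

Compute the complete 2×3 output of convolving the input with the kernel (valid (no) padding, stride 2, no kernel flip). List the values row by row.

Output[0,0]: The receptive field on the input at this output position is [-4 -4 3 / 5 1 -3 / -4 3 -3]. Elementwise product with the kernel and sum: -4·1 + 3·1 + 1·1 + -3·-1 + -4·1 + -3·-1.
Output[0,1]: The receptive field on the input at this output position is [3 -2 2 / -3 3 -2 / -3 5 1]. Elementwise product with the kernel and sum: 3·1 + 2·1 + 3·1 + -2·-1 + -3·1 + 1·-1.

2 6 -1
-7 -2 -1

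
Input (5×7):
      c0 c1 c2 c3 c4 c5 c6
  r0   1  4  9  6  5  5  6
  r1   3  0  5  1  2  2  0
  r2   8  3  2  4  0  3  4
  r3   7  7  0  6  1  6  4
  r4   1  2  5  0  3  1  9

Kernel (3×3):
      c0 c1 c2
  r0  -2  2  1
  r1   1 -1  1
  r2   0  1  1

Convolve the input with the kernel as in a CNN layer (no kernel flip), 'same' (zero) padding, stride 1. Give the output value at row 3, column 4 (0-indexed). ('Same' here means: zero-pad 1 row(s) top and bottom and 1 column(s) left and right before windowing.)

The receptive field on the zero-padded input at this output position is [4 0 3 / 6 1 6 / 0 3 1]. Elementwise product with the kernel and sum: 4·-2 + 0·2 + 3·1 + 6·1 + 1·-1 + 6·1 + 3·1 + 1·1.

10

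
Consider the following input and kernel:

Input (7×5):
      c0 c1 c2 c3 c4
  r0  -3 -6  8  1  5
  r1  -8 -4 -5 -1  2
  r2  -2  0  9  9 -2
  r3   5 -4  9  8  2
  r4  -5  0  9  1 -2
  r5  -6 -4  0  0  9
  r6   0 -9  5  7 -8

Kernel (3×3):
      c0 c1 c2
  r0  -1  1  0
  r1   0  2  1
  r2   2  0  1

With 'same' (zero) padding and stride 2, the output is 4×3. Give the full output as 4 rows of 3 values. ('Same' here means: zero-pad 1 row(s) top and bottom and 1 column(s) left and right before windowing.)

Output[0,0]: The receptive field on the zero-padded input at this output position is [0 0 0 / 0 -3 -6 / 0 -8 -4]. Elementwise product with the kernel and sum: 0·-1 + 0·1 + -3·2 + -6·1 + 0·2 + -4·1.

-16 8 8
-16 26 15
-9 24 -10
-15 21 -7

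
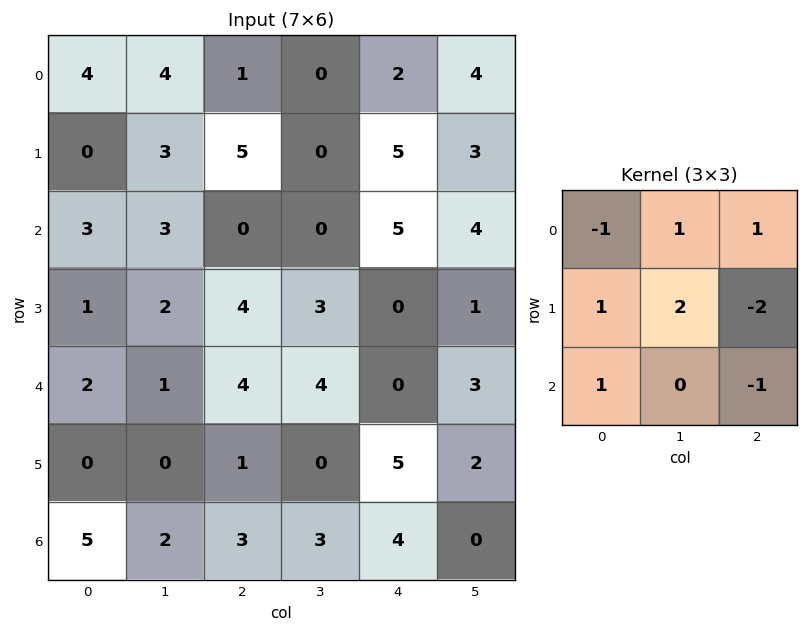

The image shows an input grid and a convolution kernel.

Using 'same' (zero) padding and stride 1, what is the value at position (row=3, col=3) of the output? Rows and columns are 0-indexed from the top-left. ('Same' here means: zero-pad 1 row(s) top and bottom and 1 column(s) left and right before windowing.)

19

The receptive field on the zero-padded input at this output position is [0 0 5 / 4 3 0 / 4 4 0]. Elementwise product with the kernel and sum: 0·-1 + 0·1 + 5·1 + 4·1 + 3·2 + 0·-2 + 4·1 + 0·-1.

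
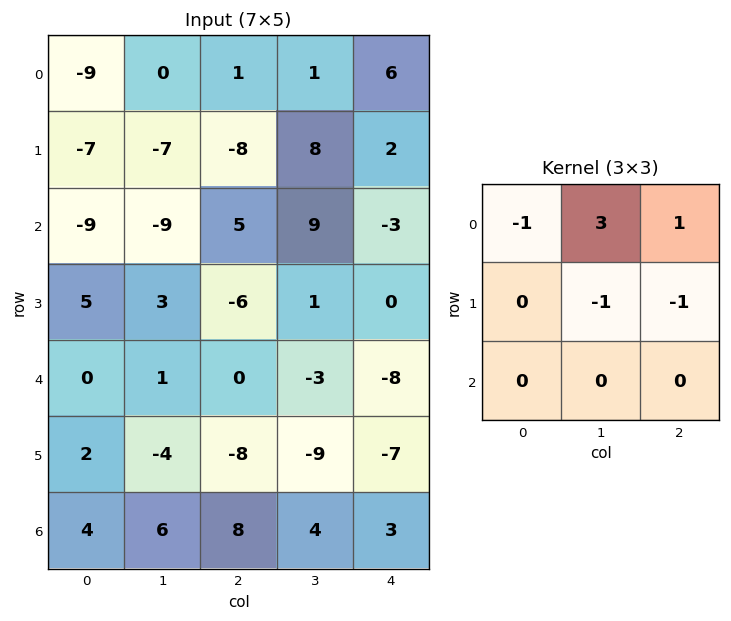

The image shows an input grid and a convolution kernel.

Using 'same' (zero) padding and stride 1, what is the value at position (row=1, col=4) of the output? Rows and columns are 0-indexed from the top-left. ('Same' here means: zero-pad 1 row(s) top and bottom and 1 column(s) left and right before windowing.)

15

The receptive field on the zero-padded input at this output position is [1 6 0 / 8 2 0 / 9 -3 0]. Elementwise product with the kernel and sum: 1·-1 + 6·3 + 0·1 + 2·-1 + 0·-1.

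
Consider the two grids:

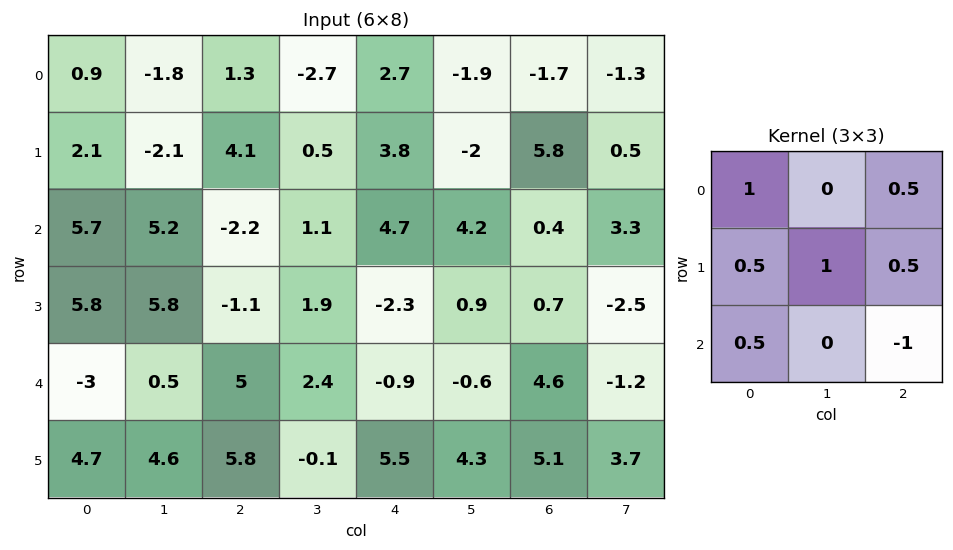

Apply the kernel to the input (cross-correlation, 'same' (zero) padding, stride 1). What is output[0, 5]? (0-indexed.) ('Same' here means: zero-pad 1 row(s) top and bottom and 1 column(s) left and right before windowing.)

-5.3

The receptive field on the zero-padded input at this output position is [0 0 0 / 2.7 -1.9 -1.7 / 3.8 -2 5.8]. Elementwise product with the kernel and sum: 0·1 + 0·0.5 + 2.7·0.5 + -1.9·1 + -1.7·0.5 + 3.8·0.5 + 5.8·-1.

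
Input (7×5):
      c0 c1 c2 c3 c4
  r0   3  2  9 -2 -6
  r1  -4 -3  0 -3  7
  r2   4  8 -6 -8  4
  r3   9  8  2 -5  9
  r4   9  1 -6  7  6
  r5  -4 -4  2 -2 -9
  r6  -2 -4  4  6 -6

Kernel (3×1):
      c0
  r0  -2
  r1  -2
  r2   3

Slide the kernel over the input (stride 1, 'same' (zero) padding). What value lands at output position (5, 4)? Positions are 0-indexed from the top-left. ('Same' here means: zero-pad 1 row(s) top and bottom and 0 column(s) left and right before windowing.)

The receptive field on the zero-padded input at this output position is [6 / -9 / -6]. Elementwise product with the kernel and sum: 6·-2 + -9·-2 + -6·3.

-12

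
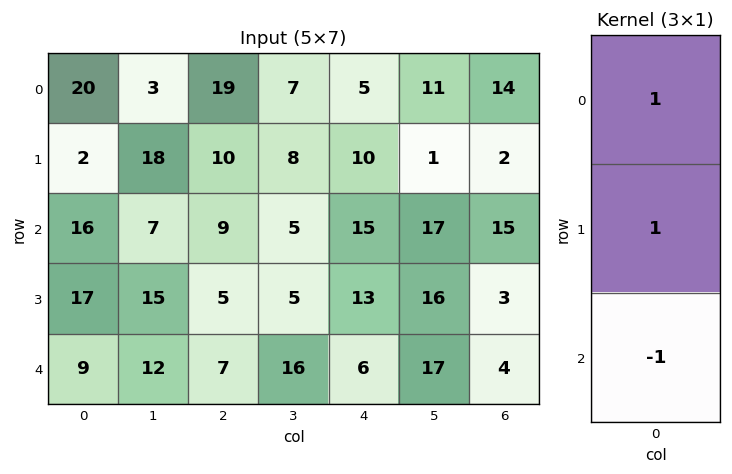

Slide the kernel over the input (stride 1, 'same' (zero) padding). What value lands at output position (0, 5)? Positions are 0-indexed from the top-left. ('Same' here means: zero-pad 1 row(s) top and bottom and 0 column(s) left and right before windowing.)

10

The receptive field on the zero-padded input at this output position is [0 / 11 / 1]. Elementwise product with the kernel and sum: 0·1 + 11·1 + 1·-1.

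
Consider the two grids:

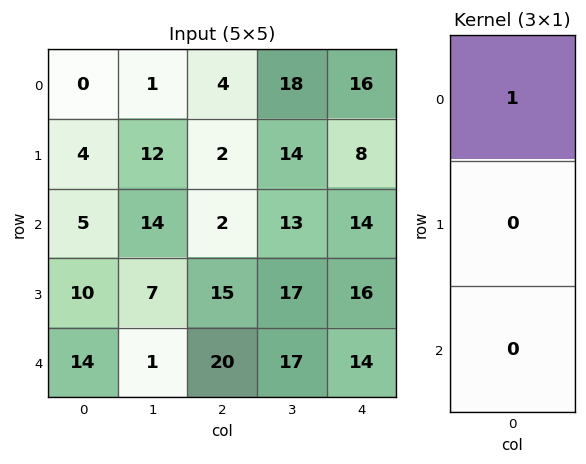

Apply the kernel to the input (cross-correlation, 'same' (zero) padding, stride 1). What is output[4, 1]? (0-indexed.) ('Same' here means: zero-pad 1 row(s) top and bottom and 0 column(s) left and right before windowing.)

The receptive field on the zero-padded input at this output position is [7 / 1 / 0]. Elementwise product with the kernel and sum: 7·1.

7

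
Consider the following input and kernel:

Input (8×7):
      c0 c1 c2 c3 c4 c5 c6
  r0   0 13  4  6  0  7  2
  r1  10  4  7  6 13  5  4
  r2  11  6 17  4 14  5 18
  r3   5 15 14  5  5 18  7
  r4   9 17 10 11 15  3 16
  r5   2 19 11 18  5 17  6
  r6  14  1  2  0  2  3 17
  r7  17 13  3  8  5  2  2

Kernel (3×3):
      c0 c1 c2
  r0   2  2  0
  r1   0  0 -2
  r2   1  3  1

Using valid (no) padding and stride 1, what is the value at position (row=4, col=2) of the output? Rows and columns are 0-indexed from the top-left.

The receptive field on the input at this output position is [10 11 15 / 11 18 5 / 2 0 2]. Elementwise product with the kernel and sum: 10·2 + 11·2 + 5·-2 + 2·1 + 0·3 + 2·1.

36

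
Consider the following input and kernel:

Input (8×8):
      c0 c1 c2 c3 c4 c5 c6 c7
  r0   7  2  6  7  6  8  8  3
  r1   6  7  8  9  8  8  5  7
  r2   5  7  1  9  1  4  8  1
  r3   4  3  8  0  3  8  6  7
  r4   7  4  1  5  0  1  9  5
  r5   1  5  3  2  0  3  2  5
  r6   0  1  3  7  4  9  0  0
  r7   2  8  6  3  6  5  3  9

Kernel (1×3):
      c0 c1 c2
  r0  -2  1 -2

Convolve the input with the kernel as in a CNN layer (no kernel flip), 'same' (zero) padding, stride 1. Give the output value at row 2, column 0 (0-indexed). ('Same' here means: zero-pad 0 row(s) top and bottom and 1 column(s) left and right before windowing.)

The receptive field on the zero-padded input at this output position is [0 5 7]. Elementwise product with the kernel and sum: 0·-2 + 5·1 + 7·-2.

-9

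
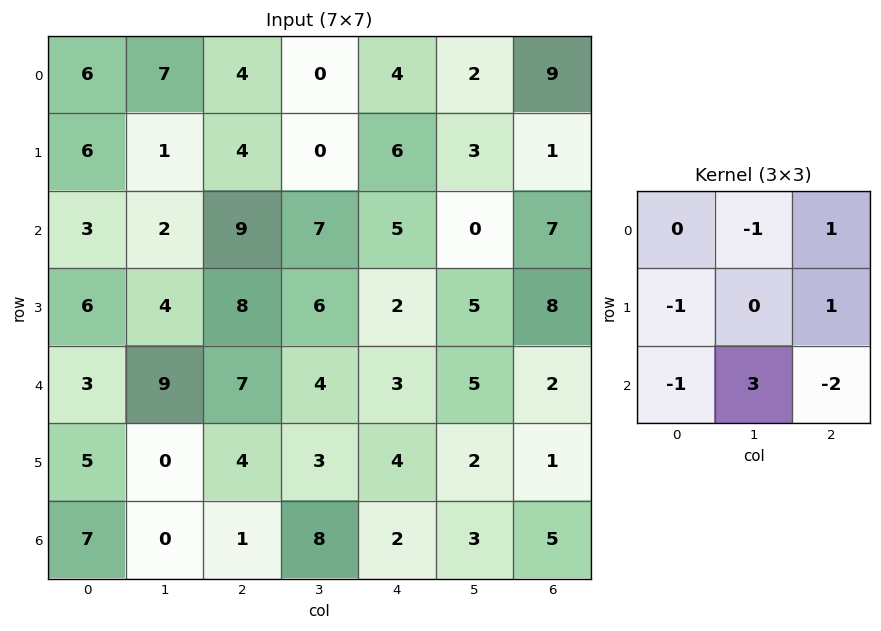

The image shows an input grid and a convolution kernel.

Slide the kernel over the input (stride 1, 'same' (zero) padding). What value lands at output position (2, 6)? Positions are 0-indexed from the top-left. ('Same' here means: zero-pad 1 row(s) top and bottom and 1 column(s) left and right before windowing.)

18

The receptive field on the zero-padded input at this output position is [3 1 0 / 0 7 0 / 5 8 0]. Elementwise product with the kernel and sum: 1·-1 + 0·1 + 0·-1 + 0·1 + 5·-1 + 8·3 + 0·-2.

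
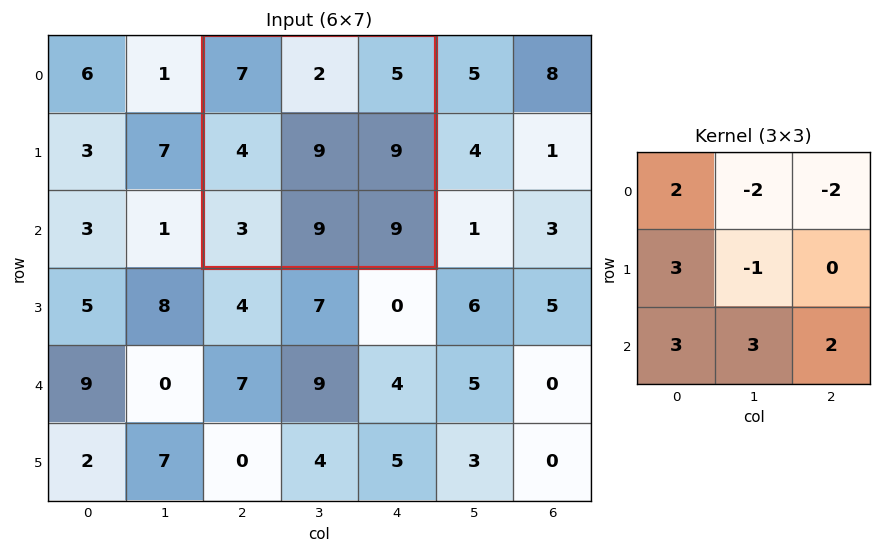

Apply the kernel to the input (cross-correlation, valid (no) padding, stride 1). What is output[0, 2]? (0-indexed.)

57

The receptive field on the input at this output position is [7 2 5 / 4 9 9 / 3 9 9]. Elementwise product with the kernel and sum: 7·2 + 2·-2 + 5·-2 + 4·3 + 9·-1 + 3·3 + 9·3 + 9·2.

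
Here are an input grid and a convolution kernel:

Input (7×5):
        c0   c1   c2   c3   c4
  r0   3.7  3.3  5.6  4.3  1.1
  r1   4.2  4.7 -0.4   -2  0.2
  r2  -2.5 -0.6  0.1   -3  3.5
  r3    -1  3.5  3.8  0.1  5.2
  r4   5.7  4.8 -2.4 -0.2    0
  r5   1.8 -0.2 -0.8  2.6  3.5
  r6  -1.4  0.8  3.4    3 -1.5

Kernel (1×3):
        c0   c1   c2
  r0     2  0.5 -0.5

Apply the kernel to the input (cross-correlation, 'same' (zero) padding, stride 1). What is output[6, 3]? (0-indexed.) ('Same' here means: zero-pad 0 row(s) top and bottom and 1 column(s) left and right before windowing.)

9.05

The receptive field on the zero-padded input at this output position is [3.4 3 -1.5]. Elementwise product with the kernel and sum: 3.4·2 + 3·0.5 + -1.5·-0.5.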